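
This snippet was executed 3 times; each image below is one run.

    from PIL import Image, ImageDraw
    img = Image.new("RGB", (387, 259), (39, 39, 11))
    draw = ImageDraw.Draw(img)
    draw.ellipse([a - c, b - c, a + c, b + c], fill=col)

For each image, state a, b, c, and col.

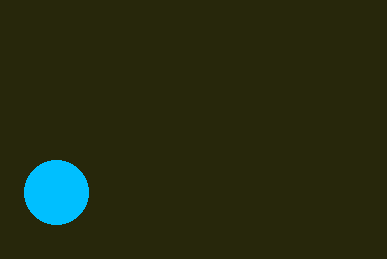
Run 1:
a = 56; b = 192; c = 32; col = 'deepskyblue'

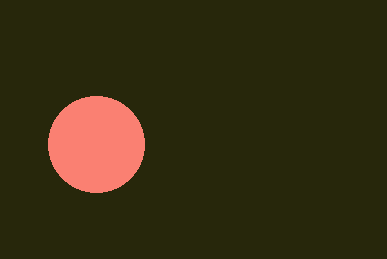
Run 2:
a = 96
b = 144
c = 48
col = 'salmon'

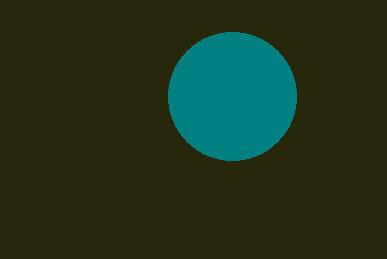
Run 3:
a = 232; b = 96; c = 64; col = 'teal'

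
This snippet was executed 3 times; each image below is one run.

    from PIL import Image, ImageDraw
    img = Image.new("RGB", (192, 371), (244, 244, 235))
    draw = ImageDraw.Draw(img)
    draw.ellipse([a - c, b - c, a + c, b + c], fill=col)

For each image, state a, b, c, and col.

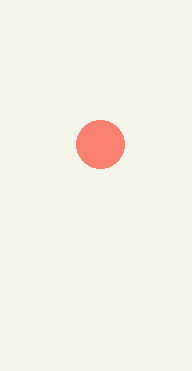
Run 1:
a = 100
b = 144
c = 24
col = 'salmon'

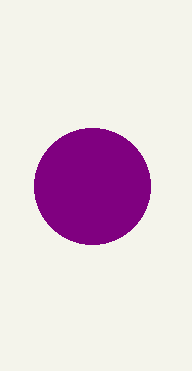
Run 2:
a = 92
b = 186
c = 58
col = 'purple'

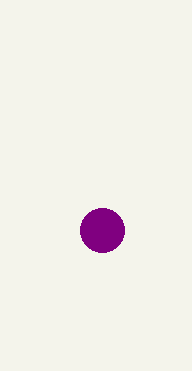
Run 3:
a = 102, b = 230, c = 22, col = 'purple'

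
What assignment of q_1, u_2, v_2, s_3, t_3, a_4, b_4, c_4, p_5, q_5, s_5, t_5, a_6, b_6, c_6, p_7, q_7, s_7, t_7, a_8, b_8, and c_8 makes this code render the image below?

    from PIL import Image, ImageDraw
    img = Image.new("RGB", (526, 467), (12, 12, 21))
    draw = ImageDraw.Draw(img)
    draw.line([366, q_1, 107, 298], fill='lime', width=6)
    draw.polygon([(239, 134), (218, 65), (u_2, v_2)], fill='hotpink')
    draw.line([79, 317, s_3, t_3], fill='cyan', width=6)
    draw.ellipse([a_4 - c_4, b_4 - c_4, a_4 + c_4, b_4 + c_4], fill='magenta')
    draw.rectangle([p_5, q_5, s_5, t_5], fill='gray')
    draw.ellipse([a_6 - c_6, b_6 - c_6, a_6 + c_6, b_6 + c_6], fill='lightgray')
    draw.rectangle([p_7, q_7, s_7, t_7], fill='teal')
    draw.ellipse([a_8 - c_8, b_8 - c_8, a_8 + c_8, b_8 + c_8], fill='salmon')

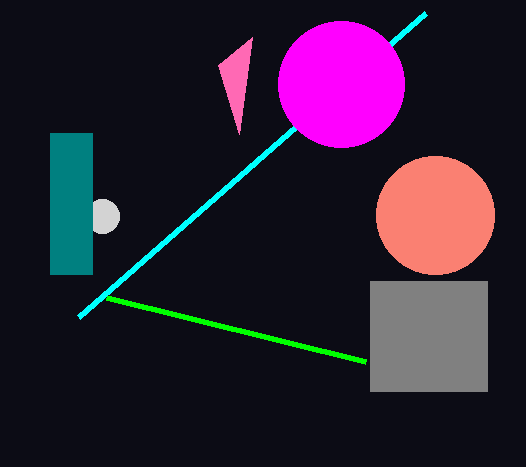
q_1 = 362
u_2 = 252
v_2 = 37
s_3 = 426
t_3 = 13
a_4 = 341
b_4 = 84
c_4 = 63
p_5 = 370
q_5 = 281
s_5 = 487
t_5 = 391
a_6 = 102
b_6 = 216
c_6 = 17
p_7 = 50
q_7 = 133
s_7 = 92
t_7 = 274
a_8 = 435
b_8 = 215
c_8 = 59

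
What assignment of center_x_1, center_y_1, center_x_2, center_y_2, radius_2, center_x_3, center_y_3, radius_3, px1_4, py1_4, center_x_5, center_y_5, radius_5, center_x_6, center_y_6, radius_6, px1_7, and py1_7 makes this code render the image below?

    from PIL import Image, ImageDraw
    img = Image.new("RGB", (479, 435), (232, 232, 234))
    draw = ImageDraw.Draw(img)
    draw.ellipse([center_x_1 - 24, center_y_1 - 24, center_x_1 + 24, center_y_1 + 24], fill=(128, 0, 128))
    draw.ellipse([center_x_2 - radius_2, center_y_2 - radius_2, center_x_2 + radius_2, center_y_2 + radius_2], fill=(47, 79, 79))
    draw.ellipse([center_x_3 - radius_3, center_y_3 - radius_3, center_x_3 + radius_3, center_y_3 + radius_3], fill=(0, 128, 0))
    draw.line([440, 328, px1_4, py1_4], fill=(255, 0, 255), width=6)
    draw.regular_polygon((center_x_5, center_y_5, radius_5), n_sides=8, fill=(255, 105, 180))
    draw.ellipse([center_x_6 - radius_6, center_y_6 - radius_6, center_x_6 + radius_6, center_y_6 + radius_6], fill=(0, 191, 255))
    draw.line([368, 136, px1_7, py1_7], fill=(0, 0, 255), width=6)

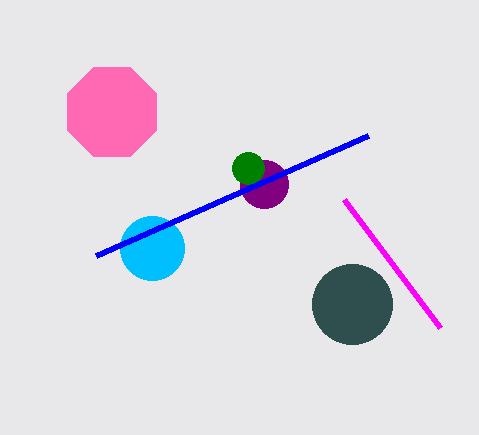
center_x_1 = 264, center_y_1 = 184, center_x_2 = 352, center_y_2 = 304, radius_2 = 40, center_x_3 = 248, center_y_3 = 168, radius_3 = 16, px1_4 = 344, py1_4 = 200, center_x_5 = 112, center_y_5 = 112, radius_5 = 48, center_x_6 = 152, center_y_6 = 248, radius_6 = 32, px1_7 = 96, py1_7 = 256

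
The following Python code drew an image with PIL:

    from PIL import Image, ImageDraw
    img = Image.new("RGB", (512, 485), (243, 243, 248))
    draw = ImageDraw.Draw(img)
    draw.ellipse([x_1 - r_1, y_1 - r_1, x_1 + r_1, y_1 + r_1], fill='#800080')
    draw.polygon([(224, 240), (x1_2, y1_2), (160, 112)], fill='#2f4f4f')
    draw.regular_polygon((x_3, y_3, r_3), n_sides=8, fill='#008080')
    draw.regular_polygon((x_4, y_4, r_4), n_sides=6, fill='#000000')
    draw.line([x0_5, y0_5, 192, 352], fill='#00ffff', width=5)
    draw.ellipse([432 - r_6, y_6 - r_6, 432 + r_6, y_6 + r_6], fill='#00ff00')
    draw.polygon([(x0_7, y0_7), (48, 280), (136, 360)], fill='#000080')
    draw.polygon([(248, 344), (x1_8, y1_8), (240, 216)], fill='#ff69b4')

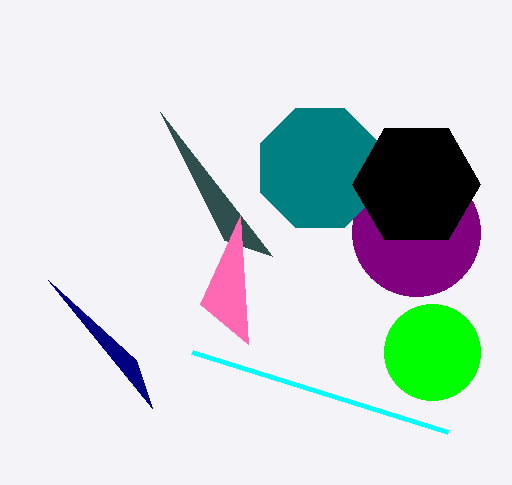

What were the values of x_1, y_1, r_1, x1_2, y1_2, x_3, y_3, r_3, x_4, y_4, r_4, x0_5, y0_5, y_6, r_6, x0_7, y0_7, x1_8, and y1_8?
x_1 = 416, y_1 = 232, r_1 = 64, x1_2 = 272, y1_2 = 256, x_3 = 320, y_3 = 168, r_3 = 64, x_4 = 416, y_4 = 184, r_4 = 64, x0_5 = 448, y0_5 = 432, y_6 = 352, r_6 = 48, x0_7 = 152, y0_7 = 408, x1_8 = 200, y1_8 = 304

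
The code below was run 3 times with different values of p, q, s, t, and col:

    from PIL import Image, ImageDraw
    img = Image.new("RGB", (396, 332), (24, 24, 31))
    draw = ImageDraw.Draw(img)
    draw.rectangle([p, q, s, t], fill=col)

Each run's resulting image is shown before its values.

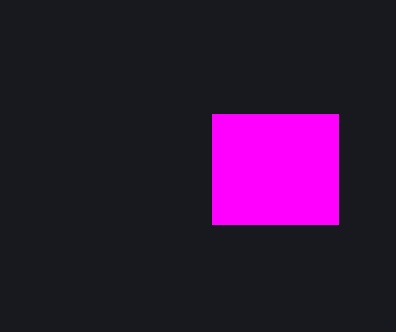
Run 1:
p = 212, q = 114, s = 338, t = 224, col = 'magenta'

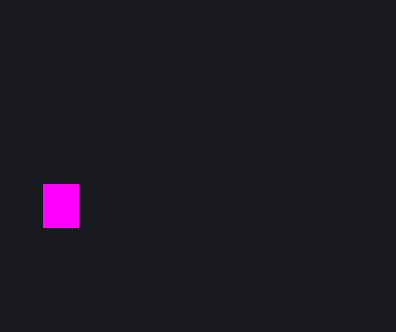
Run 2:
p = 43; q = 184; s = 78; t = 227; col = 'magenta'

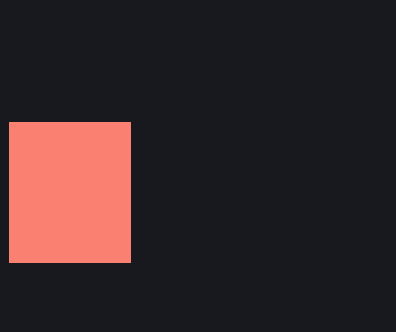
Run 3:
p = 9; q = 122; s = 130; t = 262; col = 'salmon'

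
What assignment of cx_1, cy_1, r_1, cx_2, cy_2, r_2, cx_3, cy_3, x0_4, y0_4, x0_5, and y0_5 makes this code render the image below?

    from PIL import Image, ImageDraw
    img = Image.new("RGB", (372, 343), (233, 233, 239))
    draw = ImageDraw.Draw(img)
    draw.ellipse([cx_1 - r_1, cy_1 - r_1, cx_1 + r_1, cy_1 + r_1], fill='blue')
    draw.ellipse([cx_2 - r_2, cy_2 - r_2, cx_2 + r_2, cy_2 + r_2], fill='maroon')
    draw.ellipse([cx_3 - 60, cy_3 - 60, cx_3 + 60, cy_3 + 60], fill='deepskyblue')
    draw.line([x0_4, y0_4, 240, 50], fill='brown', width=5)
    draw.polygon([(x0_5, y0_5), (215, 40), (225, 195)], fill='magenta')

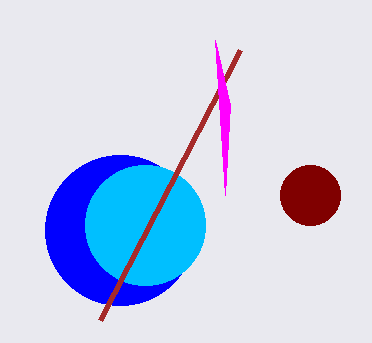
cx_1 = 120, cy_1 = 230, r_1 = 75, cx_2 = 310, cy_2 = 195, r_2 = 30, cx_3 = 145, cy_3 = 225, x0_4 = 100, y0_4 = 320, x0_5 = 230, y0_5 = 105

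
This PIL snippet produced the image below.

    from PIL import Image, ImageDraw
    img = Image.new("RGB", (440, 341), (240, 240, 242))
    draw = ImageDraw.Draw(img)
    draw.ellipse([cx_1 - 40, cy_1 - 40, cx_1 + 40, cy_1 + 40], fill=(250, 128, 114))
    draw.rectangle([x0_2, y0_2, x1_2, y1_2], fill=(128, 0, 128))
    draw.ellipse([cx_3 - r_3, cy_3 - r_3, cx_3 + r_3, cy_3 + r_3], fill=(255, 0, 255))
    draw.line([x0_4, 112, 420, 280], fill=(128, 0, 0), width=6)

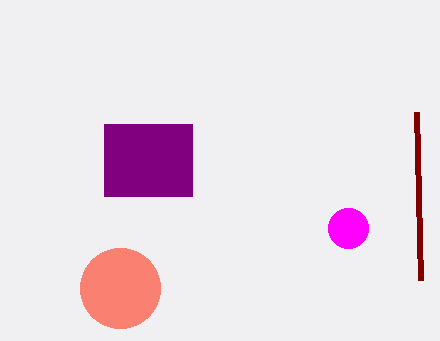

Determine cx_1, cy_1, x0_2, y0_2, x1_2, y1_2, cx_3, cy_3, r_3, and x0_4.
cx_1 = 120, cy_1 = 288, x0_2 = 104, y0_2 = 124, x1_2 = 192, y1_2 = 196, cx_3 = 348, cy_3 = 228, r_3 = 20, x0_4 = 416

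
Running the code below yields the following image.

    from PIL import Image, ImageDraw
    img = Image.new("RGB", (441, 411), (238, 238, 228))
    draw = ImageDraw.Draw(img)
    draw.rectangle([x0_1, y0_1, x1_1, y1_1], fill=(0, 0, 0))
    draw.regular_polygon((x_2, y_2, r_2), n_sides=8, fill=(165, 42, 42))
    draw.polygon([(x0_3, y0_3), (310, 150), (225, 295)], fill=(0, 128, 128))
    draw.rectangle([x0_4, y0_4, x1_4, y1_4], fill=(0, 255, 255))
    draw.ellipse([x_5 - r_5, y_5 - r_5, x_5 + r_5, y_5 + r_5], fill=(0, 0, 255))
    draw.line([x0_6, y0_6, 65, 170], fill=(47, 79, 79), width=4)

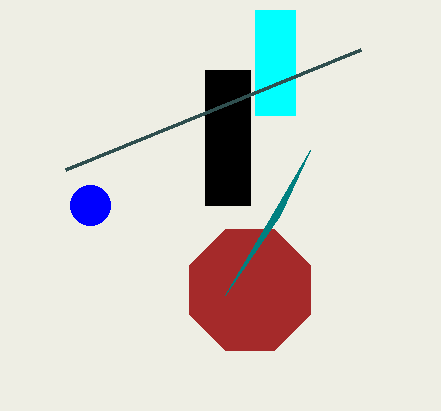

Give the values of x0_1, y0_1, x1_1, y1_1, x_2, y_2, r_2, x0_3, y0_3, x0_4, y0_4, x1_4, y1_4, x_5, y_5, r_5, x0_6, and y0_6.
x0_1 = 205
y0_1 = 70
x1_1 = 250
y1_1 = 205
x_2 = 250
y_2 = 290
r_2 = 65
x0_3 = 280
y0_3 = 215
x0_4 = 255
y0_4 = 10
x1_4 = 295
y1_4 = 115
x_5 = 90
y_5 = 205
r_5 = 20
x0_6 = 360
y0_6 = 50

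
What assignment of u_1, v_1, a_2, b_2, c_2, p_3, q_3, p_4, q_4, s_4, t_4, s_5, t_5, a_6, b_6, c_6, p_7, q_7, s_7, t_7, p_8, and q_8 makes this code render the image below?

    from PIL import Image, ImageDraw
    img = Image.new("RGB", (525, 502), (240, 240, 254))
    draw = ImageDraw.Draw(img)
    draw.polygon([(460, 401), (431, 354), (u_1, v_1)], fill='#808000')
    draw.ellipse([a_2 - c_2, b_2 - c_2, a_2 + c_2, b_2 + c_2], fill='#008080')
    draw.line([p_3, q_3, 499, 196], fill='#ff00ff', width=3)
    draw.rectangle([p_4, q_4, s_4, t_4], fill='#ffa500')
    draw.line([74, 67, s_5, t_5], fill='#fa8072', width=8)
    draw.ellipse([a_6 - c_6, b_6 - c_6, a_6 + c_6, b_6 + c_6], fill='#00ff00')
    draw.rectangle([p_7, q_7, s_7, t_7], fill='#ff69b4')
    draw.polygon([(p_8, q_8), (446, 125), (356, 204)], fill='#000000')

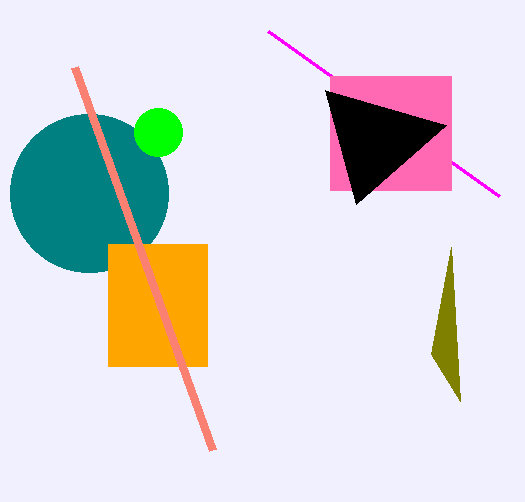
u_1 = 451
v_1 = 247
a_2 = 89
b_2 = 193
c_2 = 79
p_3 = 268
q_3 = 31
p_4 = 108
q_4 = 244
s_4 = 207
t_4 = 366
s_5 = 212
t_5 = 450
a_6 = 158
b_6 = 132
c_6 = 24
p_7 = 330
q_7 = 76
s_7 = 451
t_7 = 190
p_8 = 325
q_8 = 90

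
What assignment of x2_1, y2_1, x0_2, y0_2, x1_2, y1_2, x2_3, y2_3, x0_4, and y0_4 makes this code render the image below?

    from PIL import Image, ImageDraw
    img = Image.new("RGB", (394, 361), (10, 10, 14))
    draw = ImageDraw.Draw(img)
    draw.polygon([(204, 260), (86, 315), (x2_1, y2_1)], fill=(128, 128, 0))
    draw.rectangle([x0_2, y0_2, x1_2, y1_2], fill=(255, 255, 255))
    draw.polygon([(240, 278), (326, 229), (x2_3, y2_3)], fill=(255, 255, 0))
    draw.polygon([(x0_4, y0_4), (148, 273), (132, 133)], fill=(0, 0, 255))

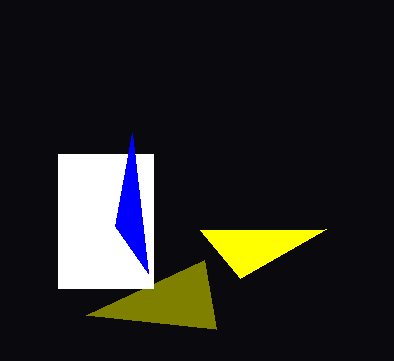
x2_1 = 216, y2_1 = 329, x0_2 = 58, y0_2 = 154, x1_2 = 153, y1_2 = 288, x2_3 = 200, y2_3 = 230, x0_4 = 115, y0_4 = 226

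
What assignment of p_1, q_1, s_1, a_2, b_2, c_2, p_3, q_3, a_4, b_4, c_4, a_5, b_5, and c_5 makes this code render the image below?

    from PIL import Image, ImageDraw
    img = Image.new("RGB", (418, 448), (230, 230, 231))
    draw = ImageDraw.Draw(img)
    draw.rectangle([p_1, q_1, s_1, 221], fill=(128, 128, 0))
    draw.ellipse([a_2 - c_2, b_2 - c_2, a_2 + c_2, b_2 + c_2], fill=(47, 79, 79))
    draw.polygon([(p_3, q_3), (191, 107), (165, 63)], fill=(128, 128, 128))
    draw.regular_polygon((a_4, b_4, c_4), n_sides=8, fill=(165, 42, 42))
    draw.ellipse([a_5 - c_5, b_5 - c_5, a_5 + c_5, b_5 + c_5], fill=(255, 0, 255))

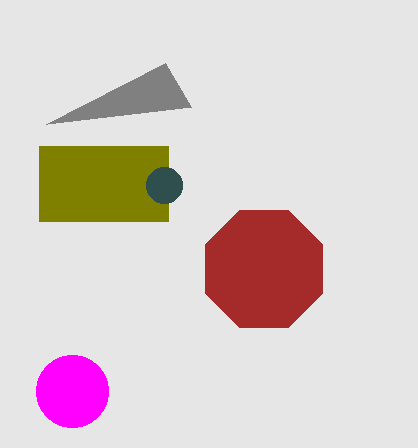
p_1 = 39; q_1 = 146; s_1 = 168; a_2 = 164; b_2 = 185; c_2 = 18; p_3 = 46; q_3 = 124; a_4 = 264; b_4 = 269; c_4 = 63; a_5 = 72; b_5 = 391; c_5 = 36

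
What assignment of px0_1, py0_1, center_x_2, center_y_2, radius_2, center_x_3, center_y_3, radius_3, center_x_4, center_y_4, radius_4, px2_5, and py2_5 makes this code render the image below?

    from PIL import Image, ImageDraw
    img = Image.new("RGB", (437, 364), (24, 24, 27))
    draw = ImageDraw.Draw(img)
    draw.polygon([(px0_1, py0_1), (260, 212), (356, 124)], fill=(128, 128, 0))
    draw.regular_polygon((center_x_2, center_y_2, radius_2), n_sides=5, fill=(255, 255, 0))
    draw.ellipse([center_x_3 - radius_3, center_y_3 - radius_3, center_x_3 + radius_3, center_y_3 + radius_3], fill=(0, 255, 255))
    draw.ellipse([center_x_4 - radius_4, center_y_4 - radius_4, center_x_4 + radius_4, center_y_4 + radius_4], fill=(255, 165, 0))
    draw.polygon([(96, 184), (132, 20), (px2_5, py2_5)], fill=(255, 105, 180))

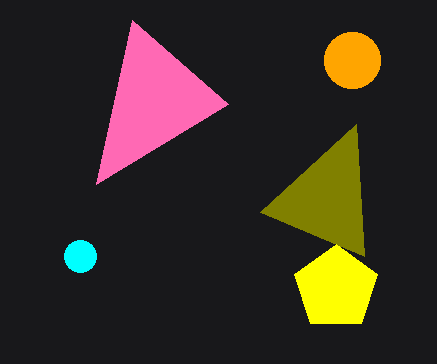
px0_1 = 364
py0_1 = 256
center_x_2 = 336
center_y_2 = 288
radius_2 = 44
center_x_3 = 80
center_y_3 = 256
radius_3 = 16
center_x_4 = 352
center_y_4 = 60
radius_4 = 28
px2_5 = 228
py2_5 = 104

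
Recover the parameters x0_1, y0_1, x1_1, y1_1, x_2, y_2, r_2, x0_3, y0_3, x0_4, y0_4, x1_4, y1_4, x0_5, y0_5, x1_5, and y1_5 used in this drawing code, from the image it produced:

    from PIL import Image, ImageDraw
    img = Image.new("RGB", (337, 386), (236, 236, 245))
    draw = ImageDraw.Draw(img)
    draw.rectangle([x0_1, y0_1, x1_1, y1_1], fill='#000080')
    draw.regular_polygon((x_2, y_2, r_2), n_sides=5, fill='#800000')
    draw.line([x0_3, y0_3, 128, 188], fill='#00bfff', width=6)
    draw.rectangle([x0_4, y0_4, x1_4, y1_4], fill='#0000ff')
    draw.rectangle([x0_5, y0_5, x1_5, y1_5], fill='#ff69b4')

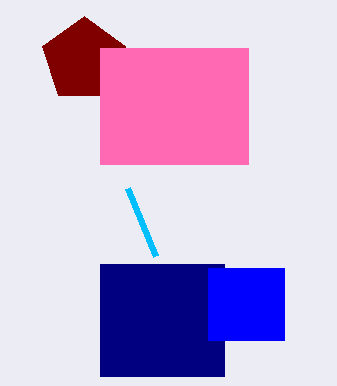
x0_1 = 100, y0_1 = 264, x1_1 = 224, y1_1 = 376, x_2 = 84, y_2 = 60, r_2 = 44, x0_3 = 156, y0_3 = 256, x0_4 = 208, y0_4 = 268, x1_4 = 284, y1_4 = 340, x0_5 = 100, y0_5 = 48, x1_5 = 248, y1_5 = 164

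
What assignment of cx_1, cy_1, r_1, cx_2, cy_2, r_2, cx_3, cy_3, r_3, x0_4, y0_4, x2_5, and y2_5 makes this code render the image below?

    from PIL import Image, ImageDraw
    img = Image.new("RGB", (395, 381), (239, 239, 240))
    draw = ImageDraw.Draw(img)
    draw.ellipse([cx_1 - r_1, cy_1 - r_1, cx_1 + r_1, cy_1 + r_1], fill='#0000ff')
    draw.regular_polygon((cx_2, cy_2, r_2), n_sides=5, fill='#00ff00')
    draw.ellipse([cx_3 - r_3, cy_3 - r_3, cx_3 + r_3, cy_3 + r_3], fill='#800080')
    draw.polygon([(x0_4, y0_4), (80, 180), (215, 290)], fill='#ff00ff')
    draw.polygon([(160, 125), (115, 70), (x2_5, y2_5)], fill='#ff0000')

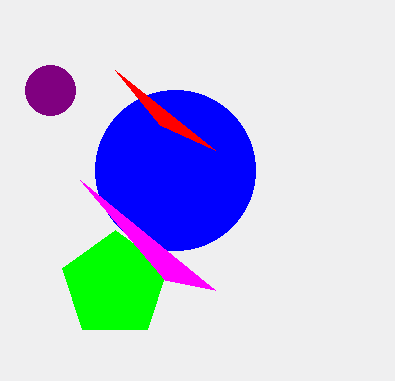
cx_1 = 175; cy_1 = 170; r_1 = 80; cx_2 = 115; cy_2 = 285; r_2 = 55; cx_3 = 50; cy_3 = 90; r_3 = 25; x0_4 = 165; y0_4 = 280; x2_5 = 215; y2_5 = 150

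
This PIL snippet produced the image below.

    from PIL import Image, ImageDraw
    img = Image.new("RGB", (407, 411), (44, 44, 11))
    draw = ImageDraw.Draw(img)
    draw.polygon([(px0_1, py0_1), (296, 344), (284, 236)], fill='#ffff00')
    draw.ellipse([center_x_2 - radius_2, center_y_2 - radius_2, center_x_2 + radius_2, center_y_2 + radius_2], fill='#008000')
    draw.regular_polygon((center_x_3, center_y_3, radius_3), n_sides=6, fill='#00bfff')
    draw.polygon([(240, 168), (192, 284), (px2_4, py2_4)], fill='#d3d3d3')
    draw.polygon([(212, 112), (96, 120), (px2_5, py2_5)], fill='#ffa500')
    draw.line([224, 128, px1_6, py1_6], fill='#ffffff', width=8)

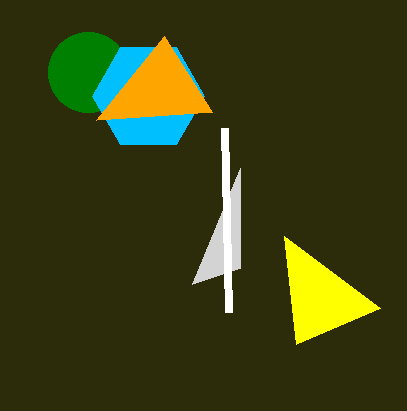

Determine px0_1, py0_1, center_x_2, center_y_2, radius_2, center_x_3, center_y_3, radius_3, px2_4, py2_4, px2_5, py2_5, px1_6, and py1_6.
px0_1 = 380; py0_1 = 308; center_x_2 = 88; center_y_2 = 72; radius_2 = 40; center_x_3 = 148; center_y_3 = 96; radius_3 = 56; px2_4 = 240; py2_4 = 268; px2_5 = 164; py2_5 = 36; px1_6 = 228; py1_6 = 312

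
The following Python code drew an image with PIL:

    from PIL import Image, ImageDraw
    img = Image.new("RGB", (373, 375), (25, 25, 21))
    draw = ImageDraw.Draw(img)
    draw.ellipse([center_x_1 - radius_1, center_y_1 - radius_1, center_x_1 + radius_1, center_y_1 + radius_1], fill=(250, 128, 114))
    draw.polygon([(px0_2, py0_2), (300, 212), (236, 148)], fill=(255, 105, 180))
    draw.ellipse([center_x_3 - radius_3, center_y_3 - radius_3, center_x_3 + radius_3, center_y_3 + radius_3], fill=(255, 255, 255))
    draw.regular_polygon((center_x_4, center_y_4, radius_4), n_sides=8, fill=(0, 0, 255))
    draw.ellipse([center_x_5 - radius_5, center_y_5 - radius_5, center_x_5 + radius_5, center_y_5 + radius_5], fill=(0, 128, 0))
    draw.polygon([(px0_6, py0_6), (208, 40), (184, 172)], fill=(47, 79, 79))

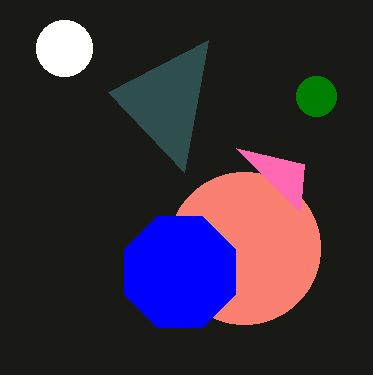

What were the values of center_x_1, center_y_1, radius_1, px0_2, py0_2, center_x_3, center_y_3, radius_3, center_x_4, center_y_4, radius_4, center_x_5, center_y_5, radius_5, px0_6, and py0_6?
center_x_1 = 244
center_y_1 = 248
radius_1 = 76
px0_2 = 304
py0_2 = 164
center_x_3 = 64
center_y_3 = 48
radius_3 = 28
center_x_4 = 180
center_y_4 = 272
radius_4 = 60
center_x_5 = 316
center_y_5 = 96
radius_5 = 20
px0_6 = 108
py0_6 = 92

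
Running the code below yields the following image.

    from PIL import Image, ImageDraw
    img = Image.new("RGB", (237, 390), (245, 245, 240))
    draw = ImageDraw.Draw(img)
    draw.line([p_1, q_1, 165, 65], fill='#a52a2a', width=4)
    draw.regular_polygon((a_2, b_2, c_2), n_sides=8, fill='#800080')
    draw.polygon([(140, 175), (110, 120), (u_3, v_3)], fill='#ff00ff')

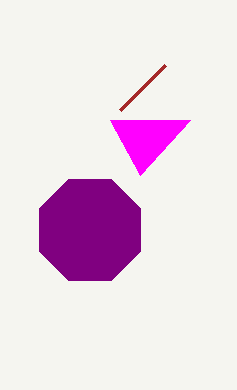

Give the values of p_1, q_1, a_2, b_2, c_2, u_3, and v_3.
p_1 = 120, q_1 = 110, a_2 = 90, b_2 = 230, c_2 = 55, u_3 = 190, v_3 = 120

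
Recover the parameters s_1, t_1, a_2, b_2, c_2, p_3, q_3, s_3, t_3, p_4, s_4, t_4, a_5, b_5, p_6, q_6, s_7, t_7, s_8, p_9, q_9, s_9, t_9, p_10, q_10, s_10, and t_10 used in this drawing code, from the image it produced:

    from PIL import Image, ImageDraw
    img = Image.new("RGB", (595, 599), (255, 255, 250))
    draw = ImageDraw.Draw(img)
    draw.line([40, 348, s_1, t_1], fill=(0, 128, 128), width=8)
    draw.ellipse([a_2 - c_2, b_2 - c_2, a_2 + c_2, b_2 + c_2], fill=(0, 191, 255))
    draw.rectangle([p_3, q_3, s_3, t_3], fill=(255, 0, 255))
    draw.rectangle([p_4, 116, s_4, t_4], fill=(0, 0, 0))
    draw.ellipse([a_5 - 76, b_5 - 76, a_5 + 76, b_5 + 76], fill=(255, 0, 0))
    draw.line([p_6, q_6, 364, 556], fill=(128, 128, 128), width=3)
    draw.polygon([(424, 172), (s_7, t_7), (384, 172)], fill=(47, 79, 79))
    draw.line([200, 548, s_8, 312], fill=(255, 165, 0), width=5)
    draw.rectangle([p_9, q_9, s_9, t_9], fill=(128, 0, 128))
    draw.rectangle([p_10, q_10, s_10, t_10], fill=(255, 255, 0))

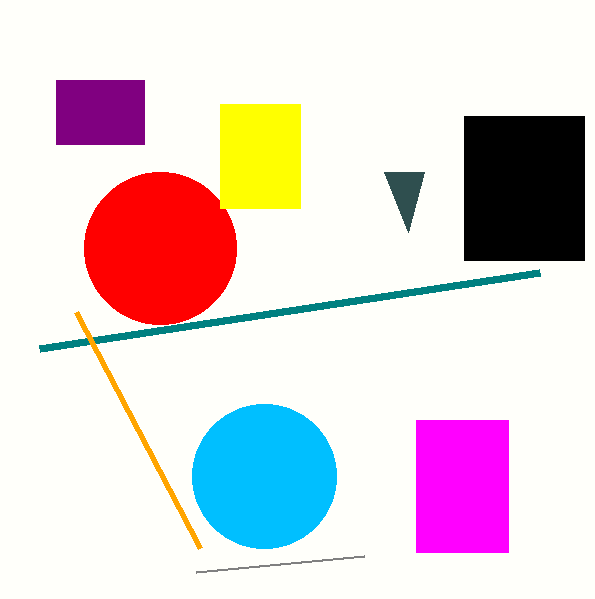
s_1 = 540; t_1 = 272; a_2 = 264; b_2 = 476; c_2 = 72; p_3 = 416; q_3 = 420; s_3 = 508; t_3 = 552; p_4 = 464; s_4 = 584; t_4 = 260; a_5 = 160; b_5 = 248; p_6 = 196; q_6 = 572; s_7 = 408; t_7 = 232; s_8 = 76; p_9 = 56; q_9 = 80; s_9 = 144; t_9 = 144; p_10 = 220; q_10 = 104; s_10 = 300; t_10 = 208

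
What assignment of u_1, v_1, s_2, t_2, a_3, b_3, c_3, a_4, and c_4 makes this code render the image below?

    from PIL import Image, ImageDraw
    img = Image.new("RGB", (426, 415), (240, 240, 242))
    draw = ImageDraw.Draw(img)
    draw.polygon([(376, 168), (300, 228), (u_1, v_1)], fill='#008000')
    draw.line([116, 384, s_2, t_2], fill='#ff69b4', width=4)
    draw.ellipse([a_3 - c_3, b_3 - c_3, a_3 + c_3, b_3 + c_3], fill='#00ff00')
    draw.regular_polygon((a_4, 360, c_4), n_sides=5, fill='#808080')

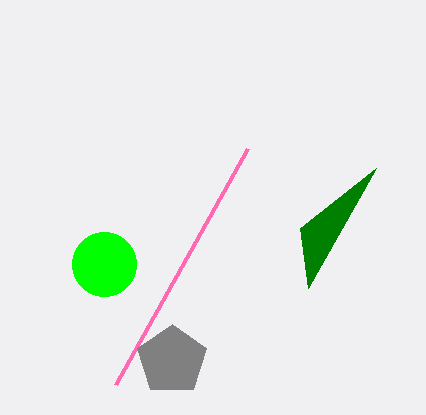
u_1 = 308
v_1 = 288
s_2 = 248
t_2 = 148
a_3 = 104
b_3 = 264
c_3 = 32
a_4 = 172
c_4 = 36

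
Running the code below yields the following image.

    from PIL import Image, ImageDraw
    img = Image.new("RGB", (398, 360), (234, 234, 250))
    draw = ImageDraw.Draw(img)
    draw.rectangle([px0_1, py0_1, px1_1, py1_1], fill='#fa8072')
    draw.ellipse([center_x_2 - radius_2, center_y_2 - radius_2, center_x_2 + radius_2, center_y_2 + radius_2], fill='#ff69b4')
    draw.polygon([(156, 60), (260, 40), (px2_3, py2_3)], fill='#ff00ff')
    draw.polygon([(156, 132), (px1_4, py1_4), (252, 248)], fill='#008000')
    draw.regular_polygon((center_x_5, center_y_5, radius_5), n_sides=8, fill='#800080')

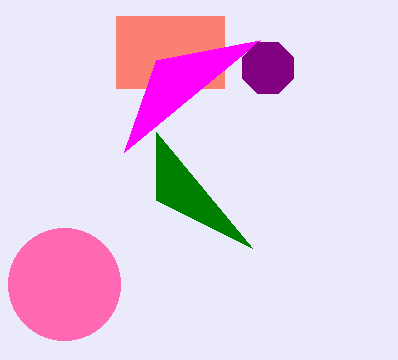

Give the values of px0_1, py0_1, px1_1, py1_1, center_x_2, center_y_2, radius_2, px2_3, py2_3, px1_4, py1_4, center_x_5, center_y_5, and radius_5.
px0_1 = 116; py0_1 = 16; px1_1 = 224; py1_1 = 88; center_x_2 = 64; center_y_2 = 284; radius_2 = 56; px2_3 = 124; py2_3 = 152; px1_4 = 156; py1_4 = 200; center_x_5 = 268; center_y_5 = 68; radius_5 = 28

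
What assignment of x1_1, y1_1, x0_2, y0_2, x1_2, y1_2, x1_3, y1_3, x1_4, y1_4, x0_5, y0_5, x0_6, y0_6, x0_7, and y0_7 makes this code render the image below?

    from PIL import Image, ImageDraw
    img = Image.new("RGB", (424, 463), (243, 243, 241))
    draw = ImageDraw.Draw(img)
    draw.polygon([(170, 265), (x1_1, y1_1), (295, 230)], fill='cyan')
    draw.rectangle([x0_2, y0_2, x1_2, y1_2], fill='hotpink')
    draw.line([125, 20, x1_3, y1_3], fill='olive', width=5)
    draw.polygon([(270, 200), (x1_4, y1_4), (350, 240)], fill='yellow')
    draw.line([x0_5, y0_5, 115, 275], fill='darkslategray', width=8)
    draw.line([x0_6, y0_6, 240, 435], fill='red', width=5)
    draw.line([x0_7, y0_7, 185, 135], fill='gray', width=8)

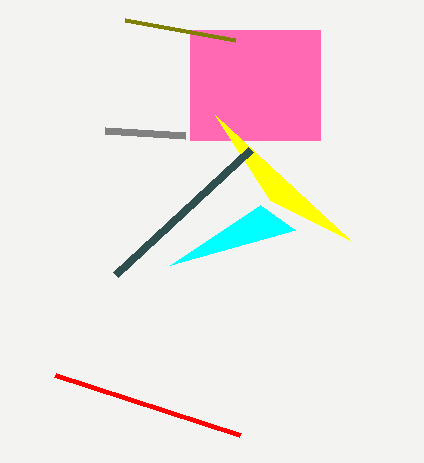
x1_1 = 260; y1_1 = 205; x0_2 = 190; y0_2 = 30; x1_2 = 320; y1_2 = 140; x1_3 = 235; y1_3 = 40; x1_4 = 215; y1_4 = 115; x0_5 = 250; y0_5 = 150; x0_6 = 55; y0_6 = 375; x0_7 = 105; y0_7 = 130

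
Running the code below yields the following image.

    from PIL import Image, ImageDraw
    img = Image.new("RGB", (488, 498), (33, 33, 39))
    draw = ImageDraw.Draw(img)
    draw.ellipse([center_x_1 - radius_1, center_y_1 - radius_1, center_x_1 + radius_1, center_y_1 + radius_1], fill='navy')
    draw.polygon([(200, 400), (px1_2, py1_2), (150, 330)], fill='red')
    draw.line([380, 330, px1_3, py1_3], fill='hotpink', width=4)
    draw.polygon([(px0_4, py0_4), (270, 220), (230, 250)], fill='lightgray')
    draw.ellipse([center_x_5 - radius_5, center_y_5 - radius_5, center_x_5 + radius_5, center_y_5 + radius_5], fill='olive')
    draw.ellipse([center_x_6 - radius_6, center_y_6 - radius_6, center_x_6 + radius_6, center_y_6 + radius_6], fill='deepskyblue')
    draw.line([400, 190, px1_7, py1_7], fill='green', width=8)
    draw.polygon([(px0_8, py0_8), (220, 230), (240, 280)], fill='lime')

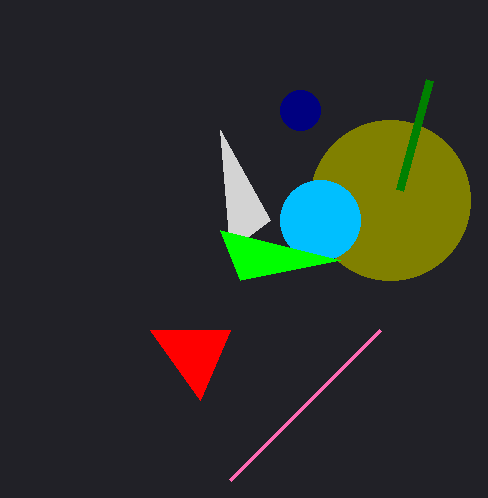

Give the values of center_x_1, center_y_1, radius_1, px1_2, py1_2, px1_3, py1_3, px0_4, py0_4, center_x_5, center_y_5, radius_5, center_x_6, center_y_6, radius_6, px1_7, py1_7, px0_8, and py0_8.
center_x_1 = 300; center_y_1 = 110; radius_1 = 20; px1_2 = 230; py1_2 = 330; px1_3 = 230; py1_3 = 480; px0_4 = 220; py0_4 = 130; center_x_5 = 390; center_y_5 = 200; radius_5 = 80; center_x_6 = 320; center_y_6 = 220; radius_6 = 40; px1_7 = 430; py1_7 = 80; px0_8 = 340; py0_8 = 260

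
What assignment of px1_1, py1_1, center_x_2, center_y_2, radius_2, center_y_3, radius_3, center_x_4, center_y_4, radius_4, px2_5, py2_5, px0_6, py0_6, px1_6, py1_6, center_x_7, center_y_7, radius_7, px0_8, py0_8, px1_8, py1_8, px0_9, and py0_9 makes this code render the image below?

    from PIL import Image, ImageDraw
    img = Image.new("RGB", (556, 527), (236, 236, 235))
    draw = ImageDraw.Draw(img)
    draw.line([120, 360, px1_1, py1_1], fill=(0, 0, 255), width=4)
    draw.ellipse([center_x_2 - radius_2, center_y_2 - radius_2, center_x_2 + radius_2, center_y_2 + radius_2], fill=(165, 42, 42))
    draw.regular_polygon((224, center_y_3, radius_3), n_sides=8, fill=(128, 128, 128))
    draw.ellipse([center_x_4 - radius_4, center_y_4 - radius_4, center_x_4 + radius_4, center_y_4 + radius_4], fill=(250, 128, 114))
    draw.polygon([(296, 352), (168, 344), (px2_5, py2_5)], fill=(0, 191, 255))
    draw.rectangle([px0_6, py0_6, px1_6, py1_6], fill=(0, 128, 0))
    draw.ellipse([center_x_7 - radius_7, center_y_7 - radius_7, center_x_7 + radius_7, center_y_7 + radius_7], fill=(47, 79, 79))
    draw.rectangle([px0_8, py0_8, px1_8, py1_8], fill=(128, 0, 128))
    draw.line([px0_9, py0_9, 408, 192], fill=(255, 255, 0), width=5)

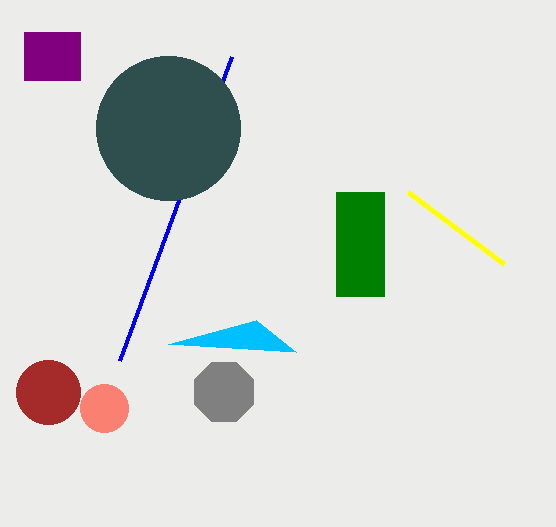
px1_1 = 232, py1_1 = 56, center_x_2 = 48, center_y_2 = 392, radius_2 = 32, center_y_3 = 392, radius_3 = 32, center_x_4 = 104, center_y_4 = 408, radius_4 = 24, px2_5 = 256, py2_5 = 320, px0_6 = 336, py0_6 = 192, px1_6 = 384, py1_6 = 296, center_x_7 = 168, center_y_7 = 128, radius_7 = 72, px0_8 = 24, py0_8 = 32, px1_8 = 80, py1_8 = 80, px0_9 = 504, py0_9 = 264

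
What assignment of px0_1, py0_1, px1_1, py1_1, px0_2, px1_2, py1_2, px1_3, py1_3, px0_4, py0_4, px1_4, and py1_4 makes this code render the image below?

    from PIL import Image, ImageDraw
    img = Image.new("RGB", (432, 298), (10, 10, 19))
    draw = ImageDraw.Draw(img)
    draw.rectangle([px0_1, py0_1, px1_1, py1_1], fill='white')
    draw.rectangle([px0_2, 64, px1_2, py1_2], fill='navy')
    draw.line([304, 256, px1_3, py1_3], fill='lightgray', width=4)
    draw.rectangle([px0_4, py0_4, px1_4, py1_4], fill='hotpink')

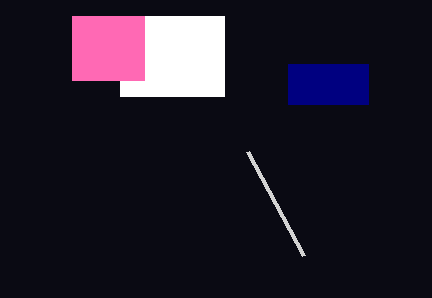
px0_1 = 120; py0_1 = 16; px1_1 = 224; py1_1 = 96; px0_2 = 288; px1_2 = 368; py1_2 = 104; px1_3 = 248; py1_3 = 152; px0_4 = 72; py0_4 = 16; px1_4 = 144; py1_4 = 80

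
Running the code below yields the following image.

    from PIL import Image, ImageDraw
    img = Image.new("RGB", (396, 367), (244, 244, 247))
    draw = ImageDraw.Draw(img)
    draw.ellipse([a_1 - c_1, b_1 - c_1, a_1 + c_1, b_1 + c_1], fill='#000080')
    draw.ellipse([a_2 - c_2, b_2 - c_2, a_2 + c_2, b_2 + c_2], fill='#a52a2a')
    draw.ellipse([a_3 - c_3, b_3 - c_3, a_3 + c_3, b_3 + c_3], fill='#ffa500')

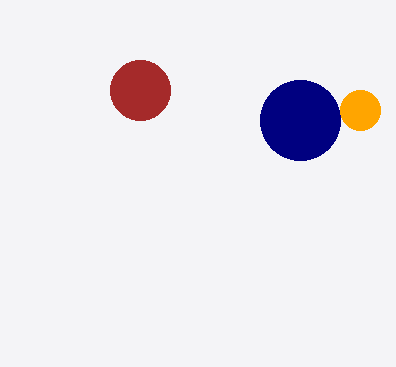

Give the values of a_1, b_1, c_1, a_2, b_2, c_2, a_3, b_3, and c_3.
a_1 = 300; b_1 = 120; c_1 = 40; a_2 = 140; b_2 = 90; c_2 = 30; a_3 = 360; b_3 = 110; c_3 = 20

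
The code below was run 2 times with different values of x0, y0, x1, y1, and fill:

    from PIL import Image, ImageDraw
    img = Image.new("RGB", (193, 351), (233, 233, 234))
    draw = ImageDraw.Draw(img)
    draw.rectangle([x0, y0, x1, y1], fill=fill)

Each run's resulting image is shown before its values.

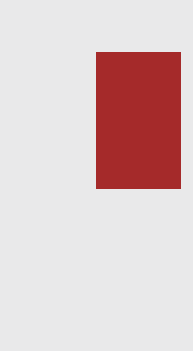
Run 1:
x0 = 96; y0 = 52; x1 = 180; y1 = 188; fill = 'brown'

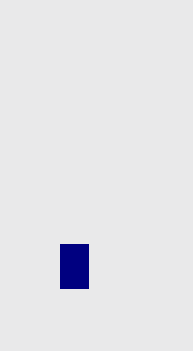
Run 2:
x0 = 60
y0 = 244
x1 = 88
y1 = 288
fill = 'navy'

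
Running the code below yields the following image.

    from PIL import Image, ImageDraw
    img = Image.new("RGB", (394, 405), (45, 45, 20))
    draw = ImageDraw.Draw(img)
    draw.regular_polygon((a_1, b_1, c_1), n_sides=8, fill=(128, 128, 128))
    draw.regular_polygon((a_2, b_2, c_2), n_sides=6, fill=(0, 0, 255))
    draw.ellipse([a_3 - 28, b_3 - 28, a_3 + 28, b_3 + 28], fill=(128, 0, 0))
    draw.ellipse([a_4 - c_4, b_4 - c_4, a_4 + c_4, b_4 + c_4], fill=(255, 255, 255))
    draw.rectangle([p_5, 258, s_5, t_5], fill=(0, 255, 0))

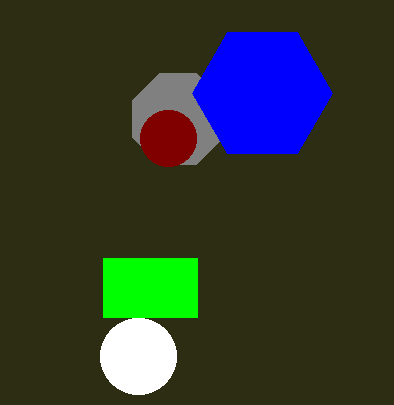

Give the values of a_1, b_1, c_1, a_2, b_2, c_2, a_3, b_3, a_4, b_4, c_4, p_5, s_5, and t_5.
a_1 = 178
b_1 = 119
c_1 = 49
a_2 = 262
b_2 = 93
c_2 = 70
a_3 = 168
b_3 = 138
a_4 = 138
b_4 = 356
c_4 = 38
p_5 = 103
s_5 = 197
t_5 = 317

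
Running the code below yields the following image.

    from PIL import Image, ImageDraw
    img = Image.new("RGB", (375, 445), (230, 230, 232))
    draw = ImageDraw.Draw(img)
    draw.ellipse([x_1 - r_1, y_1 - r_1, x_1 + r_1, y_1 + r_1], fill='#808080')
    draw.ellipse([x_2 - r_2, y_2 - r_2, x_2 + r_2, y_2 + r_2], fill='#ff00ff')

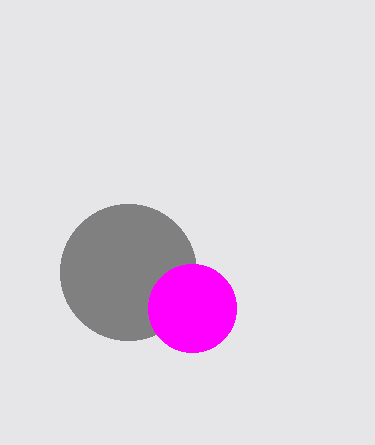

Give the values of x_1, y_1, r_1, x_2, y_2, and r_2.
x_1 = 128, y_1 = 272, r_1 = 68, x_2 = 192, y_2 = 308, r_2 = 44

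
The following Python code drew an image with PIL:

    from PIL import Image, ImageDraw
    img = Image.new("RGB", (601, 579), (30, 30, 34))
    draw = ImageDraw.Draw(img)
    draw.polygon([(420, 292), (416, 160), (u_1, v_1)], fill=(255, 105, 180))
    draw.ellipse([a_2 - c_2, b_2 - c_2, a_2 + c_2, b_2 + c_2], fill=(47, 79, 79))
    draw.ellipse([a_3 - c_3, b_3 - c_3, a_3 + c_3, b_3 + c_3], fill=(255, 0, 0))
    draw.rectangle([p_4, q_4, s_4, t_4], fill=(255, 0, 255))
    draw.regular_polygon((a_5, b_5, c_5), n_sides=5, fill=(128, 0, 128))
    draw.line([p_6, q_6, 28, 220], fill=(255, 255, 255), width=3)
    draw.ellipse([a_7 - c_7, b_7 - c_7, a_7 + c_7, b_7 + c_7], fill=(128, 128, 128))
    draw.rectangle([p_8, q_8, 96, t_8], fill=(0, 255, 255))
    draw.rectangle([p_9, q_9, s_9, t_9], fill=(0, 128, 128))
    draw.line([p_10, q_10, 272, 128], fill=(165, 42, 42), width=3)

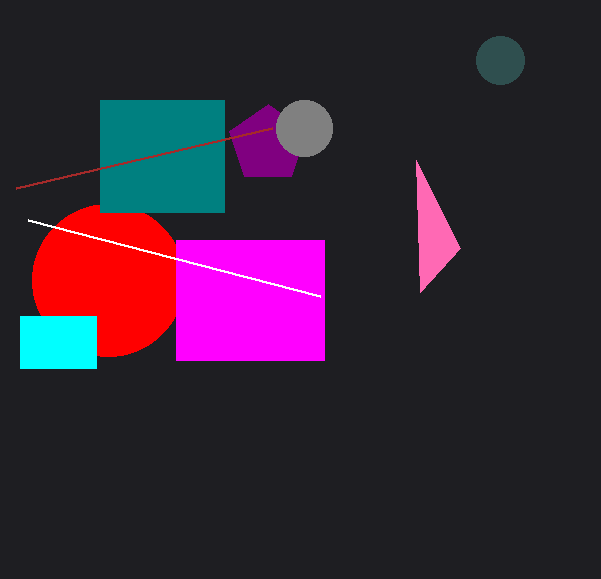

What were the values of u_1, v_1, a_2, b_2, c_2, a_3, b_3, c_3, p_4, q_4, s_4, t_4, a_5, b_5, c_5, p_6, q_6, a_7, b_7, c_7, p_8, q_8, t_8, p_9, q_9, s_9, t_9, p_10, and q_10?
u_1 = 460; v_1 = 248; a_2 = 500; b_2 = 60; c_2 = 24; a_3 = 108; b_3 = 280; c_3 = 76; p_4 = 176; q_4 = 240; s_4 = 324; t_4 = 360; a_5 = 268; b_5 = 144; c_5 = 40; p_6 = 320; q_6 = 296; a_7 = 304; b_7 = 128; c_7 = 28; p_8 = 20; q_8 = 316; t_8 = 368; p_9 = 100; q_9 = 100; s_9 = 224; t_9 = 212; p_10 = 16; q_10 = 188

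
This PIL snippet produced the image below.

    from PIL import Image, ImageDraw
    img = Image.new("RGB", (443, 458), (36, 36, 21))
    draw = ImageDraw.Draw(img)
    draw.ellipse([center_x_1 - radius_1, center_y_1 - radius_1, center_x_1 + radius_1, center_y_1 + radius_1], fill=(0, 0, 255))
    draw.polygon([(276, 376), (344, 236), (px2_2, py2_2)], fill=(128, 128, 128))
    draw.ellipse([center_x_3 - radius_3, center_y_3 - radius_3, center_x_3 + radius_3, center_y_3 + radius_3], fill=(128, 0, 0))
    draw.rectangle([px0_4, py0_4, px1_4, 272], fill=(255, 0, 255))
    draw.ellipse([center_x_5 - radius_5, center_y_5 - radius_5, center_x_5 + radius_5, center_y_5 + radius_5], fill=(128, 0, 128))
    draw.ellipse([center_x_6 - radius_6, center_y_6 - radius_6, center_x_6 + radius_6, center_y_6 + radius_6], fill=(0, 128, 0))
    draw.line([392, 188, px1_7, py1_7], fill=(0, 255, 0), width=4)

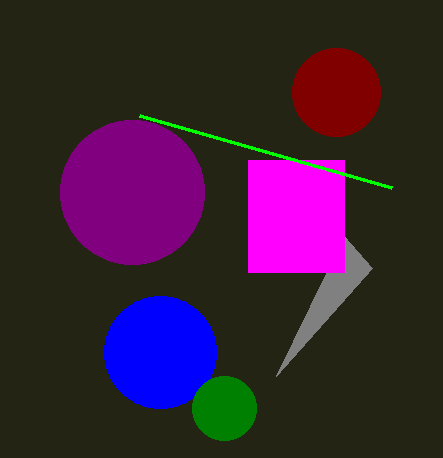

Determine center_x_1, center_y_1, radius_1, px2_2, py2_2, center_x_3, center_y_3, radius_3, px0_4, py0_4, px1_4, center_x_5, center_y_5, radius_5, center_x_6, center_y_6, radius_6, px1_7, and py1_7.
center_x_1 = 160; center_y_1 = 352; radius_1 = 56; px2_2 = 372; py2_2 = 268; center_x_3 = 336; center_y_3 = 92; radius_3 = 44; px0_4 = 248; py0_4 = 160; px1_4 = 344; center_x_5 = 132; center_y_5 = 192; radius_5 = 72; center_x_6 = 224; center_y_6 = 408; radius_6 = 32; px1_7 = 140; py1_7 = 116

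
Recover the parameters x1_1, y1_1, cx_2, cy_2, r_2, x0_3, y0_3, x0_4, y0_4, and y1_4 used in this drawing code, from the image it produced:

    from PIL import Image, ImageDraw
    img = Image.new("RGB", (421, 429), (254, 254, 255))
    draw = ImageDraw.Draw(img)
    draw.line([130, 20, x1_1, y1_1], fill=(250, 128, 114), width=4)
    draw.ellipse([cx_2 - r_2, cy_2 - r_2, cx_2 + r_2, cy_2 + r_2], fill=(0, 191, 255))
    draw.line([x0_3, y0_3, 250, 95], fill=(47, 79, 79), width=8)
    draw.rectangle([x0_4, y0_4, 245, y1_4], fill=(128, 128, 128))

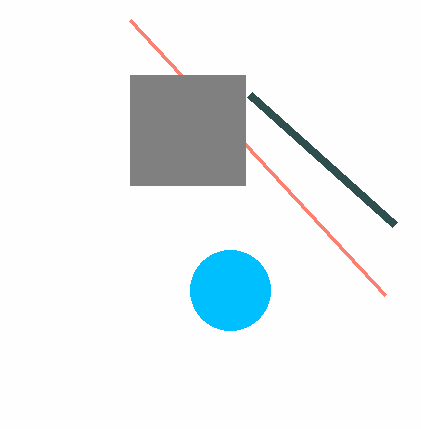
x1_1 = 385
y1_1 = 295
cx_2 = 230
cy_2 = 290
r_2 = 40
x0_3 = 395
y0_3 = 225
x0_4 = 130
y0_4 = 75
y1_4 = 185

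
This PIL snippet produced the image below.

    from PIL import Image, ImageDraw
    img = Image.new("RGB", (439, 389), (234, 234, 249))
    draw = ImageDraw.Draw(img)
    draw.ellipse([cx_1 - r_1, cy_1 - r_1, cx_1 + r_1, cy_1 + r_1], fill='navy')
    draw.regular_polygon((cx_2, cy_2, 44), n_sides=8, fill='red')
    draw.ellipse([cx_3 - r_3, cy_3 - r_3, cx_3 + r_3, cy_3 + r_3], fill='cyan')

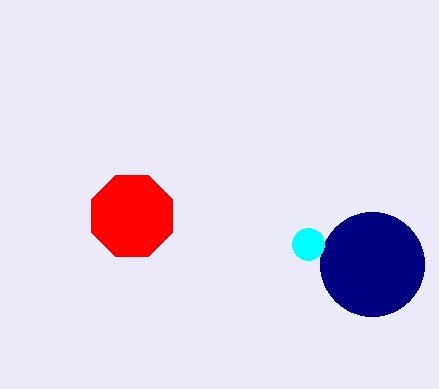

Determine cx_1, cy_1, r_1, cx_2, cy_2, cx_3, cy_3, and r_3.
cx_1 = 372, cy_1 = 264, r_1 = 52, cx_2 = 132, cy_2 = 216, cx_3 = 308, cy_3 = 244, r_3 = 16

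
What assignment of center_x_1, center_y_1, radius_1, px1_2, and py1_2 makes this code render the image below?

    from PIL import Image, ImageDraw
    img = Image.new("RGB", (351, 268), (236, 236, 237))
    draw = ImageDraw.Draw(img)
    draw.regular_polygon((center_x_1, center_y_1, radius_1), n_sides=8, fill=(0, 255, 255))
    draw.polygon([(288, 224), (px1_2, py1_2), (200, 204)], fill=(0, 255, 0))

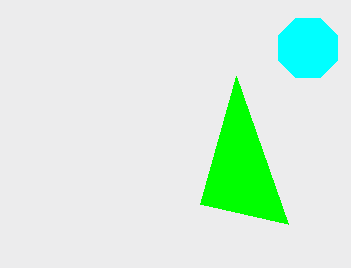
center_x_1 = 308
center_y_1 = 48
radius_1 = 32
px1_2 = 236
py1_2 = 76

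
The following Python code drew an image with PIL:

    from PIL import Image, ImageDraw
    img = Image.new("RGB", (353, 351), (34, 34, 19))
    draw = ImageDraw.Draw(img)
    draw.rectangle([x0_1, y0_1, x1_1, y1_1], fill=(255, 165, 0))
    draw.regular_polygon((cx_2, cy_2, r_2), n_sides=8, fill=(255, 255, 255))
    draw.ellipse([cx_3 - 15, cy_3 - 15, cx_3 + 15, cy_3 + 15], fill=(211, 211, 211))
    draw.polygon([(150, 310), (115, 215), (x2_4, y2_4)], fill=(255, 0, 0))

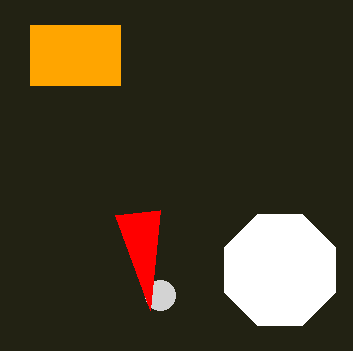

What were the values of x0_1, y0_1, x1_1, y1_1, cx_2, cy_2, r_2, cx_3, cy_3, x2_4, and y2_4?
x0_1 = 30
y0_1 = 25
x1_1 = 120
y1_1 = 85
cx_2 = 280
cy_2 = 270
r_2 = 60
cx_3 = 160
cy_3 = 295
x2_4 = 160
y2_4 = 210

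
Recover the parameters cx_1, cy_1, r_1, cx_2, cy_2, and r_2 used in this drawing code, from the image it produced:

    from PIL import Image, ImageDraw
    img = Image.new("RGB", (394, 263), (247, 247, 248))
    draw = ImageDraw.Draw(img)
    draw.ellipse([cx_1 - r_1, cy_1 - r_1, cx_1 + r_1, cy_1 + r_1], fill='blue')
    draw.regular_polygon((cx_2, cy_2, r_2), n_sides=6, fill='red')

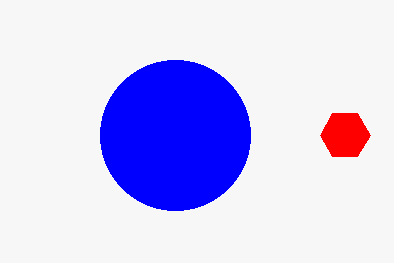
cx_1 = 175
cy_1 = 135
r_1 = 75
cx_2 = 345
cy_2 = 135
r_2 = 25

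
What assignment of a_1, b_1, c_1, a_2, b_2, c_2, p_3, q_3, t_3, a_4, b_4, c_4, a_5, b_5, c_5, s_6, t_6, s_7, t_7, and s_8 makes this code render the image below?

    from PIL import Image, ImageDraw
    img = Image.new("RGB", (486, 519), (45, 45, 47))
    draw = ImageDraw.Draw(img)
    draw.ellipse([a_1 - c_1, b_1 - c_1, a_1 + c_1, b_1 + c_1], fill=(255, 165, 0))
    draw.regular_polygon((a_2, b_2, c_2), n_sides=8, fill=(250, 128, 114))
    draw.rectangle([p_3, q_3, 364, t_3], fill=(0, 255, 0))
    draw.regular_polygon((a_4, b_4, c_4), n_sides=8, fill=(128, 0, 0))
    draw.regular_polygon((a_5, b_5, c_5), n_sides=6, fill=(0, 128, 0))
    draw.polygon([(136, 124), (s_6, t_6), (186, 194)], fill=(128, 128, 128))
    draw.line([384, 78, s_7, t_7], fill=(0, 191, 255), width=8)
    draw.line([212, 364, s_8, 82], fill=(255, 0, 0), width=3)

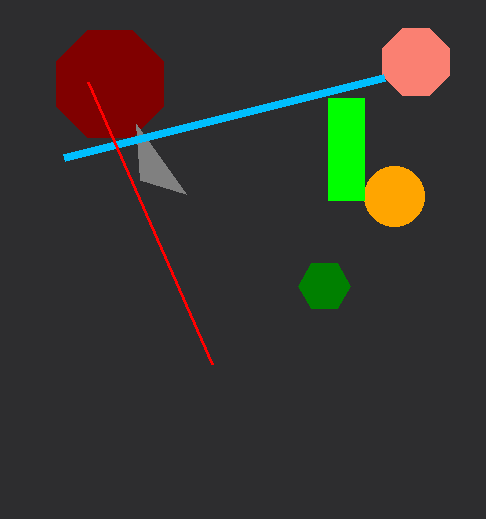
a_1 = 394; b_1 = 196; c_1 = 30; a_2 = 416; b_2 = 62; c_2 = 36; p_3 = 328; q_3 = 98; t_3 = 200; a_4 = 110; b_4 = 84; c_4 = 58; a_5 = 324; b_5 = 286; c_5 = 26; s_6 = 140; t_6 = 180; s_7 = 64; t_7 = 158; s_8 = 88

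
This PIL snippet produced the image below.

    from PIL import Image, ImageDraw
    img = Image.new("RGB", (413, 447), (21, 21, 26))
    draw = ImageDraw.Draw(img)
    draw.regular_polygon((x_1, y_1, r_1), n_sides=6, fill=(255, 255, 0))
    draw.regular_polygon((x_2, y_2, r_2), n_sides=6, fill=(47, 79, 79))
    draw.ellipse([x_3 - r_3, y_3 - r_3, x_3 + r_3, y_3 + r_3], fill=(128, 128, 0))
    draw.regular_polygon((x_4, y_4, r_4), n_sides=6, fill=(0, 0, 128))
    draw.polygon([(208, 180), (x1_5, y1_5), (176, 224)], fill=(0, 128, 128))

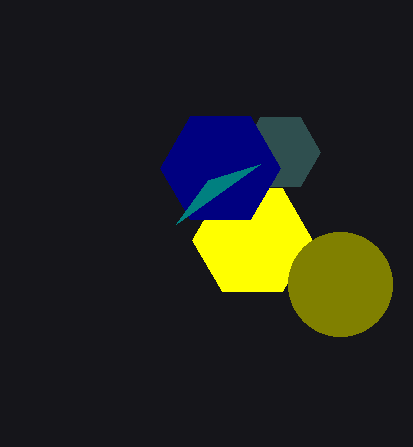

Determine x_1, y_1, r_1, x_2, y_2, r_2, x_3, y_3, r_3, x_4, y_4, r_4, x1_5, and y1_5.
x_1 = 252, y_1 = 240, r_1 = 60, x_2 = 280, y_2 = 152, r_2 = 40, x_3 = 340, y_3 = 284, r_3 = 52, x_4 = 220, y_4 = 168, r_4 = 60, x1_5 = 260, y1_5 = 164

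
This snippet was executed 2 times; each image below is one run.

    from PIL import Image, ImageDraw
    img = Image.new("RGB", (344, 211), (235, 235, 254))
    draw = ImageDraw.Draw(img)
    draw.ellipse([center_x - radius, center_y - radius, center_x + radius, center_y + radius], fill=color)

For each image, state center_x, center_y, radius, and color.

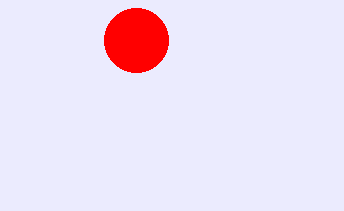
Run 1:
center_x = 136; center_y = 40; radius = 32; color = 'red'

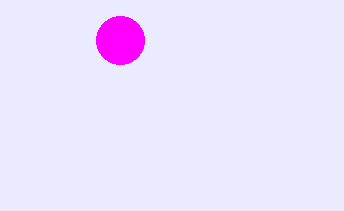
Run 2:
center_x = 120, center_y = 40, radius = 24, color = 'magenta'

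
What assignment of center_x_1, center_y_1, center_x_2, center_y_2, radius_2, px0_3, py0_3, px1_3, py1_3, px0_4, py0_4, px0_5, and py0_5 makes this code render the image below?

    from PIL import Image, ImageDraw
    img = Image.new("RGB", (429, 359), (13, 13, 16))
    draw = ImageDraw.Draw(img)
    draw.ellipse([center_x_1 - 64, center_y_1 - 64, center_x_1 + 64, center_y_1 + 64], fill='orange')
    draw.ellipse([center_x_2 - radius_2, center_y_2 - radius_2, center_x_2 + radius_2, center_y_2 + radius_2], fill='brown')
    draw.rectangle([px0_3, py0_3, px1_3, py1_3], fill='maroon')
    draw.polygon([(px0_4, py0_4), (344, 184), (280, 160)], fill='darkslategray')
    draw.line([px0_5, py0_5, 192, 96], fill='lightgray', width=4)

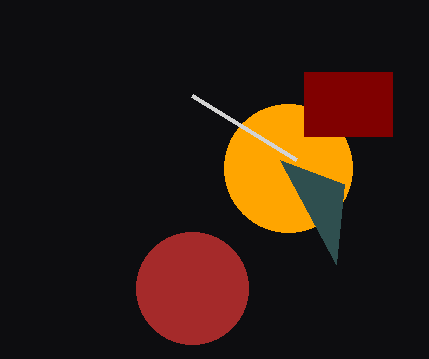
center_x_1 = 288, center_y_1 = 168, center_x_2 = 192, center_y_2 = 288, radius_2 = 56, px0_3 = 304, py0_3 = 72, px1_3 = 392, py1_3 = 136, px0_4 = 336, py0_4 = 264, px0_5 = 296, py0_5 = 160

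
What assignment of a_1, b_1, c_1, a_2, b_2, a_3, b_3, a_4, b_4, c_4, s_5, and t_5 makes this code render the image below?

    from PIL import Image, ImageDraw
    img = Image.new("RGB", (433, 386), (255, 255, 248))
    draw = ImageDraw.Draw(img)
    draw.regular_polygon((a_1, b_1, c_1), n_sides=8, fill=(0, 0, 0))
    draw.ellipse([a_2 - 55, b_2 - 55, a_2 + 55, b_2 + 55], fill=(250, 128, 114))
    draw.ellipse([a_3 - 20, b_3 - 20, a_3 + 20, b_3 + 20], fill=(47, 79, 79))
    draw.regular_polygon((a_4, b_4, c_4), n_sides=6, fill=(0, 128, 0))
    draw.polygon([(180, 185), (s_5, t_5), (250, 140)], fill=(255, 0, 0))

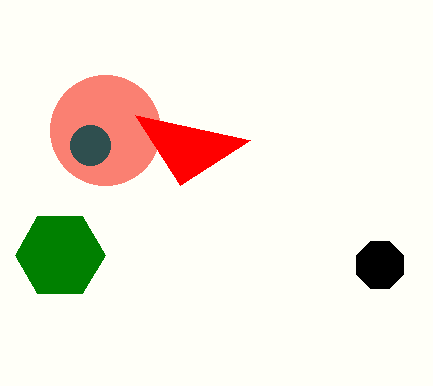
a_1 = 380, b_1 = 265, c_1 = 25, a_2 = 105, b_2 = 130, a_3 = 90, b_3 = 145, a_4 = 60, b_4 = 255, c_4 = 45, s_5 = 135, t_5 = 115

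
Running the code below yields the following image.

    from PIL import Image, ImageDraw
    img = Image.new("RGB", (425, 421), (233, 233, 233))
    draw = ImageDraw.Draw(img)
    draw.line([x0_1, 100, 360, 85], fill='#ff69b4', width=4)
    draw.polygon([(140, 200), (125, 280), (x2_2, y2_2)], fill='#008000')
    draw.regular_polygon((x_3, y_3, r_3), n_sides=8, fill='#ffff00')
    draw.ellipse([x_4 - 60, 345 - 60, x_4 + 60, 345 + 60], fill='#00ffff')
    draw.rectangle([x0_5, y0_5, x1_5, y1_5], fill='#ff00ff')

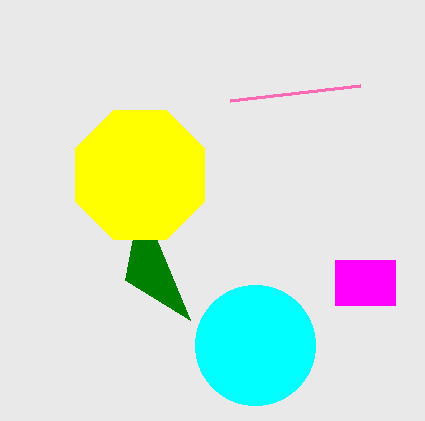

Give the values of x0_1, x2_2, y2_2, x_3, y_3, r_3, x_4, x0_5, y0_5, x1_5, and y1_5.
x0_1 = 230, x2_2 = 190, y2_2 = 320, x_3 = 140, y_3 = 175, r_3 = 70, x_4 = 255, x0_5 = 335, y0_5 = 260, x1_5 = 395, y1_5 = 305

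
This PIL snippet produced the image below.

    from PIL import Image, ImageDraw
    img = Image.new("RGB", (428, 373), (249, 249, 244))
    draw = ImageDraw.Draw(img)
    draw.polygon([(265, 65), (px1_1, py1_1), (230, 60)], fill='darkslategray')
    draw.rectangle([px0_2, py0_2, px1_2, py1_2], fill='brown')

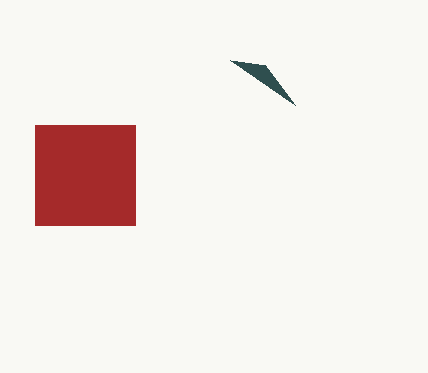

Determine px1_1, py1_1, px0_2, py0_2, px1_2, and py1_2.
px1_1 = 295, py1_1 = 105, px0_2 = 35, py0_2 = 125, px1_2 = 135, py1_2 = 225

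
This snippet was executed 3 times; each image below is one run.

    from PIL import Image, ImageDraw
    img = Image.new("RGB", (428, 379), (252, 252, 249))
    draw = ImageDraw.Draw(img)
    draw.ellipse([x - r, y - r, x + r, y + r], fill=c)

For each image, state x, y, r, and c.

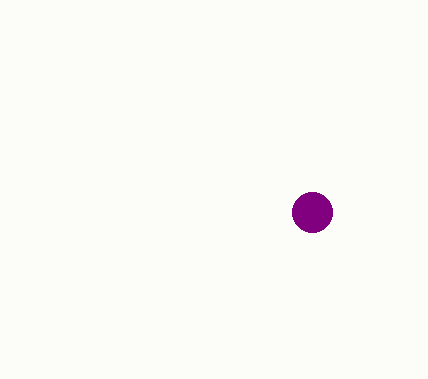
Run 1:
x = 312
y = 212
r = 20
c = 'purple'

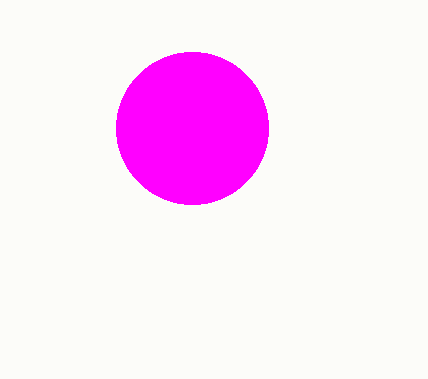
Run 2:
x = 192, y = 128, r = 76, c = 'magenta'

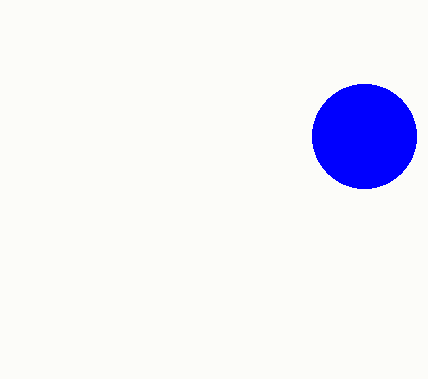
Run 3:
x = 364, y = 136, r = 52, c = 'blue'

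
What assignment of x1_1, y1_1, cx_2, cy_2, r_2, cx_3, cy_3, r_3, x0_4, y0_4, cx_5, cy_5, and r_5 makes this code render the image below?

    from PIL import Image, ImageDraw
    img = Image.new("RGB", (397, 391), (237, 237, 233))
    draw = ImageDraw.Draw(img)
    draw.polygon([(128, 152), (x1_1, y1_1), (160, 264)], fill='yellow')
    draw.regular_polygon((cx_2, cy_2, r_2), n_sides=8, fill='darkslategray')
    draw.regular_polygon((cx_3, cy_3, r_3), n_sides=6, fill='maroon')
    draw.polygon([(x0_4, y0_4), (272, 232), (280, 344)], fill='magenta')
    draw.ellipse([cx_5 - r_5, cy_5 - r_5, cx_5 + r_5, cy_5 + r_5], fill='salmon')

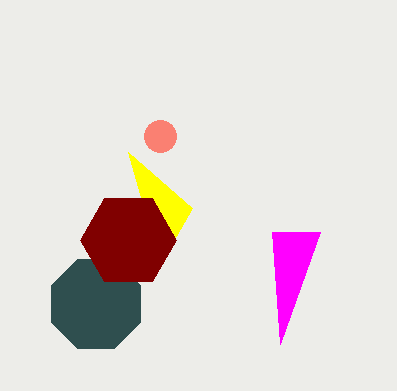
x1_1 = 192
y1_1 = 208
cx_2 = 96
cy_2 = 304
r_2 = 48
cx_3 = 128
cy_3 = 240
r_3 = 48
x0_4 = 320
y0_4 = 232
cx_5 = 160
cy_5 = 136
r_5 = 16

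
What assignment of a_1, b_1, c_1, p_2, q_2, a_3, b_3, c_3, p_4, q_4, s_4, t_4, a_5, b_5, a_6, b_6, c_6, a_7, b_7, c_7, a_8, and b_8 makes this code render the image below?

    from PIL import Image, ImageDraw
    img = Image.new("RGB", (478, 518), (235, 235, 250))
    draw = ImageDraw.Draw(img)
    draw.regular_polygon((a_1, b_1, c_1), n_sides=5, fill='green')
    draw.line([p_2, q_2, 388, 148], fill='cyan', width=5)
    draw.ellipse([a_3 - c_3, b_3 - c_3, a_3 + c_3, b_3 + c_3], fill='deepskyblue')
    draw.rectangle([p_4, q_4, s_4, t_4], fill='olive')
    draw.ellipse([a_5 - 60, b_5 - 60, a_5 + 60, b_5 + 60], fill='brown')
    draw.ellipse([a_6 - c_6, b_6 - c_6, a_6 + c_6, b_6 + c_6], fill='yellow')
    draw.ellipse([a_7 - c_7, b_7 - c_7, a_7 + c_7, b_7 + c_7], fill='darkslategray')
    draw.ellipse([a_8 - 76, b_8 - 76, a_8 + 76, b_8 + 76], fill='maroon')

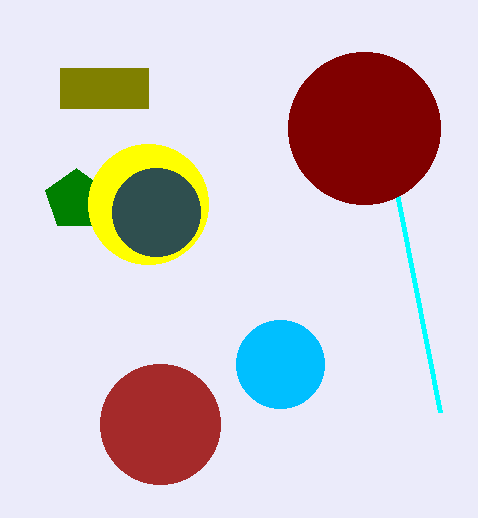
a_1 = 76, b_1 = 200, c_1 = 32, p_2 = 440, q_2 = 412, a_3 = 280, b_3 = 364, c_3 = 44, p_4 = 60, q_4 = 68, s_4 = 148, t_4 = 108, a_5 = 160, b_5 = 424, a_6 = 148, b_6 = 204, c_6 = 60, a_7 = 156, b_7 = 212, c_7 = 44, a_8 = 364, b_8 = 128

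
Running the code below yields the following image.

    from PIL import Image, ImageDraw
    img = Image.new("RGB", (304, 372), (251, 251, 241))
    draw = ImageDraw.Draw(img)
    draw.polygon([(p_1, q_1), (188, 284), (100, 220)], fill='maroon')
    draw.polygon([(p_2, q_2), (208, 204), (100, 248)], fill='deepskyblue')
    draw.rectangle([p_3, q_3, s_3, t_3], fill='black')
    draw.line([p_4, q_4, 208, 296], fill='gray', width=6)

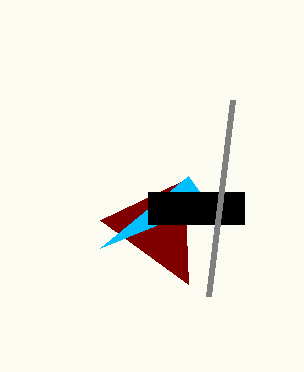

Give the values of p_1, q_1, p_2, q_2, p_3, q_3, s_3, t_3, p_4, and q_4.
p_1 = 184, q_1 = 180, p_2 = 188, q_2 = 176, p_3 = 148, q_3 = 192, s_3 = 244, t_3 = 224, p_4 = 232, q_4 = 100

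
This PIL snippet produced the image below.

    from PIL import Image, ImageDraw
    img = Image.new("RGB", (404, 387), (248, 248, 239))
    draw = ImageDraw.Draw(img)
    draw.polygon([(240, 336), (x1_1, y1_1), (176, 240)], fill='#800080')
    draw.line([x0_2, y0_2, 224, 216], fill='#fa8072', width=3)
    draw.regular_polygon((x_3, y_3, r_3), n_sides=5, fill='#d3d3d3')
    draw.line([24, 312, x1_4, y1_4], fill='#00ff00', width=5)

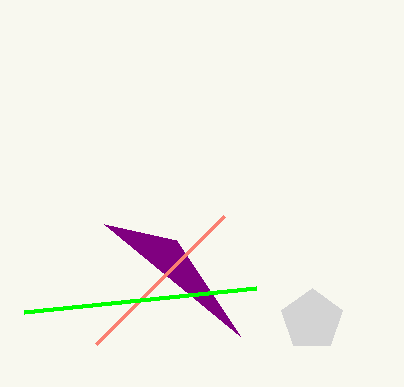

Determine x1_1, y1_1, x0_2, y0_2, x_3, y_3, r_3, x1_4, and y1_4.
x1_1 = 104, y1_1 = 224, x0_2 = 96, y0_2 = 344, x_3 = 312, y_3 = 320, r_3 = 32, x1_4 = 256, y1_4 = 288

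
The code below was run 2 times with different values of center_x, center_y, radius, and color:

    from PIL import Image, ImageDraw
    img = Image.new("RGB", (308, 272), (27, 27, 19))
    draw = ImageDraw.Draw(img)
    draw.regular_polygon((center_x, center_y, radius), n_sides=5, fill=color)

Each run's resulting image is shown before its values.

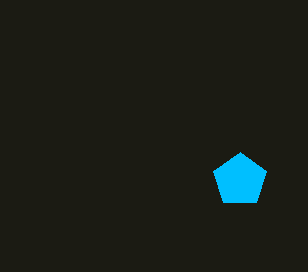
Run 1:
center_x = 240; center_y = 180; radius = 28; color = 'deepskyblue'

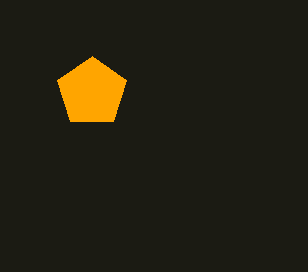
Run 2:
center_x = 92, center_y = 92, radius = 36, color = 'orange'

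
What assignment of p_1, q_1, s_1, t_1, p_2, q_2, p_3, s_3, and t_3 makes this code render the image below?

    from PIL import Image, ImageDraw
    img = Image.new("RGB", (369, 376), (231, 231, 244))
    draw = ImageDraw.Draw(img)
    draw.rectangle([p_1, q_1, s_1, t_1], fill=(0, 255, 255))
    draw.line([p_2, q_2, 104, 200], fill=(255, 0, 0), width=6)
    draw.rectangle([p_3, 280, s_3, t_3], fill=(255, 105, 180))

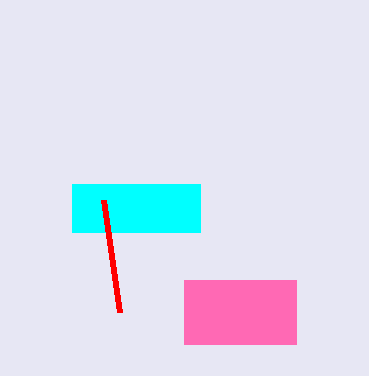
p_1 = 72
q_1 = 184
s_1 = 200
t_1 = 232
p_2 = 120
q_2 = 312
p_3 = 184
s_3 = 296
t_3 = 344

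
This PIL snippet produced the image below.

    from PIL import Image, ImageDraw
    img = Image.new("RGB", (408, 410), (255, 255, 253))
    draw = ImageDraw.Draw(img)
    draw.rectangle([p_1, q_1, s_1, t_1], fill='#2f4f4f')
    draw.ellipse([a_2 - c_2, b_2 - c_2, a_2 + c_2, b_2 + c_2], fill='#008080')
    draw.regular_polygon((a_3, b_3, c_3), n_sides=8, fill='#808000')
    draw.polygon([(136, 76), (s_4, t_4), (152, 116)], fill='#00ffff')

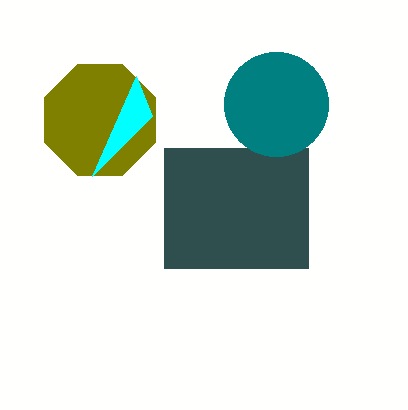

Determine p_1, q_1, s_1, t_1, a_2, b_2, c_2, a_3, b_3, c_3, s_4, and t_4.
p_1 = 164; q_1 = 148; s_1 = 308; t_1 = 268; a_2 = 276; b_2 = 104; c_2 = 52; a_3 = 100; b_3 = 120; c_3 = 60; s_4 = 92; t_4 = 176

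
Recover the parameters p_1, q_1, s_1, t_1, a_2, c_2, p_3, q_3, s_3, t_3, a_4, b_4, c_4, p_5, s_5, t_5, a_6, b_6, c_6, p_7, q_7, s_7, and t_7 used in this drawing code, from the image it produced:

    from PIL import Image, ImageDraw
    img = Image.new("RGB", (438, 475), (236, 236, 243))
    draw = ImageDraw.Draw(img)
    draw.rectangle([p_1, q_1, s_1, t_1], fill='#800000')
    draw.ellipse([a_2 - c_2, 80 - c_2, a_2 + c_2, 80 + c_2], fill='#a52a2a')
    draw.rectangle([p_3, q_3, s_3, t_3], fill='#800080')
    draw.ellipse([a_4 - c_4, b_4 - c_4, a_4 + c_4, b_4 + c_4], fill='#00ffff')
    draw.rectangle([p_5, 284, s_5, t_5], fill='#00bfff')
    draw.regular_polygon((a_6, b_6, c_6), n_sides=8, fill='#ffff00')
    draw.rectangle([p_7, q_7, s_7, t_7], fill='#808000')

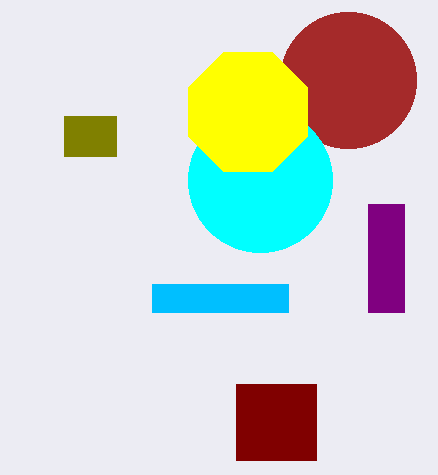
p_1 = 236, q_1 = 384, s_1 = 316, t_1 = 460, a_2 = 348, c_2 = 68, p_3 = 368, q_3 = 204, s_3 = 404, t_3 = 312, a_4 = 260, b_4 = 180, c_4 = 72, p_5 = 152, s_5 = 288, t_5 = 312, a_6 = 248, b_6 = 112, c_6 = 64, p_7 = 64, q_7 = 116, s_7 = 116, t_7 = 156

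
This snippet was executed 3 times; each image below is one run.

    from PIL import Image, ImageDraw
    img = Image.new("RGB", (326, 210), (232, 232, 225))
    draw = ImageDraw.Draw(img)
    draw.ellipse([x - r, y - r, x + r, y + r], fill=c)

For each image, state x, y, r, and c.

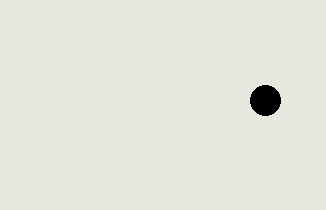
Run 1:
x = 265; y = 100; r = 15; c = 'black'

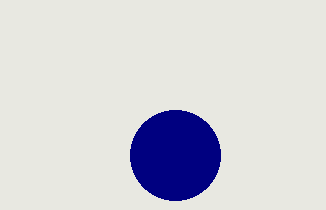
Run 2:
x = 175; y = 155; r = 45; c = 'navy'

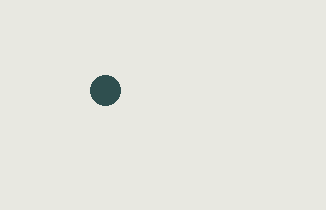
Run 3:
x = 105; y = 90; r = 15; c = 'darkslategray'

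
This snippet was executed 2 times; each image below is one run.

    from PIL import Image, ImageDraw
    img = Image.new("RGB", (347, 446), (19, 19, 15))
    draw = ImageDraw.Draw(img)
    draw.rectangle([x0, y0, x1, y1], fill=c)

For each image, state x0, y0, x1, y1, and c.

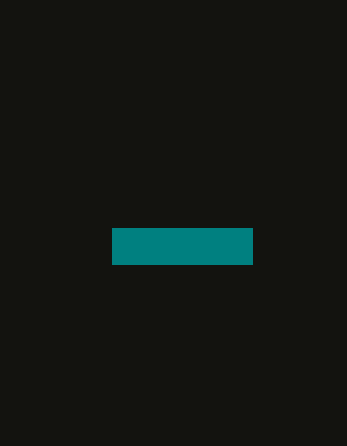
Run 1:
x0 = 112
y0 = 228
x1 = 252
y1 = 264
c = 'teal'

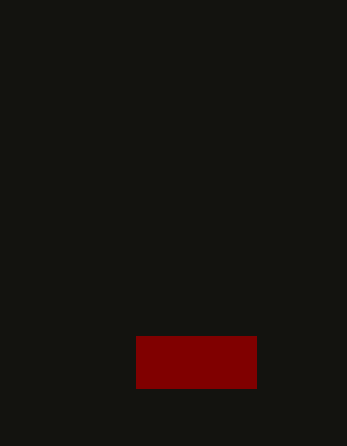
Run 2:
x0 = 136; y0 = 336; x1 = 256; y1 = 388; c = 'maroon'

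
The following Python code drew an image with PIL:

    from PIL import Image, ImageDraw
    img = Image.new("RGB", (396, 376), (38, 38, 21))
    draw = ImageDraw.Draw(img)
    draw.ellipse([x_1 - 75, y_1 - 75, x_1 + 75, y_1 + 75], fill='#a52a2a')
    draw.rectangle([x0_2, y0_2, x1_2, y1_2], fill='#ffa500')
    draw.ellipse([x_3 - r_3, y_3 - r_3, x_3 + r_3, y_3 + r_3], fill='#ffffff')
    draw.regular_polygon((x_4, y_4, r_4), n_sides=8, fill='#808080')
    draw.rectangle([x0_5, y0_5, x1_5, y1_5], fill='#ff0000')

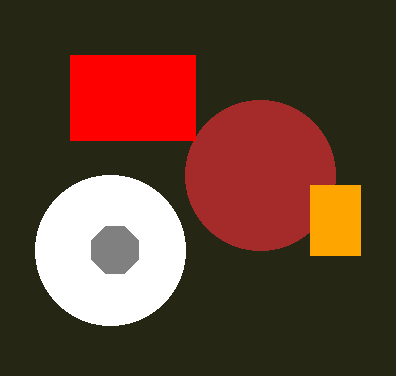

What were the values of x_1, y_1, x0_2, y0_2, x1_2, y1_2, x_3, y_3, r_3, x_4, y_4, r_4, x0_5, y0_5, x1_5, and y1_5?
x_1 = 260; y_1 = 175; x0_2 = 310; y0_2 = 185; x1_2 = 360; y1_2 = 255; x_3 = 110; y_3 = 250; r_3 = 75; x_4 = 115; y_4 = 250; r_4 = 25; x0_5 = 70; y0_5 = 55; x1_5 = 195; y1_5 = 140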